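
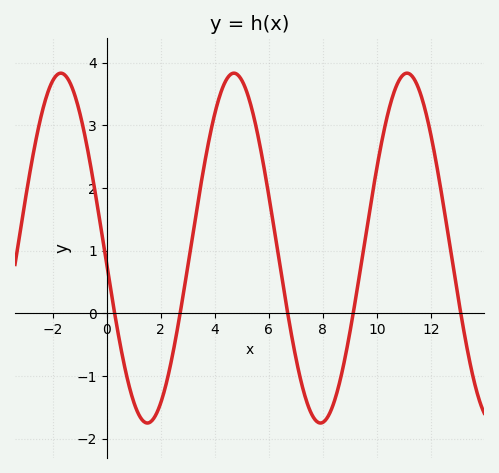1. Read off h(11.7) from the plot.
3.39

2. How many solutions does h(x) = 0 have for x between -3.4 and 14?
5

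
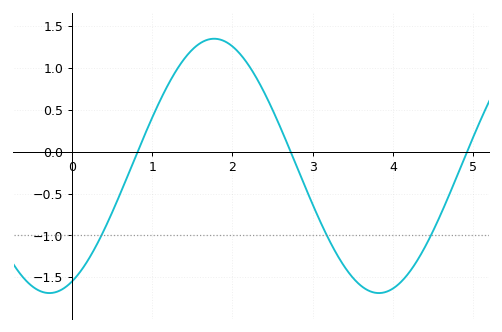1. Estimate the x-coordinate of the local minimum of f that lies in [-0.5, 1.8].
-0.28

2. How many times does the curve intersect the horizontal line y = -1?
3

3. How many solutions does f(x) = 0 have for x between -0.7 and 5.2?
3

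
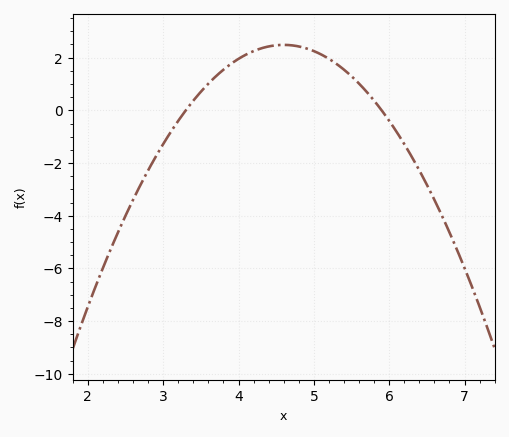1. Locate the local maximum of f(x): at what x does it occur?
4.6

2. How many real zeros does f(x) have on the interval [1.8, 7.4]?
2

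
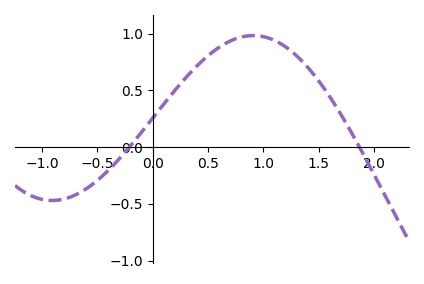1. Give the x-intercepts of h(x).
-0.211, 1.87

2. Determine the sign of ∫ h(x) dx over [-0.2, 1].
positive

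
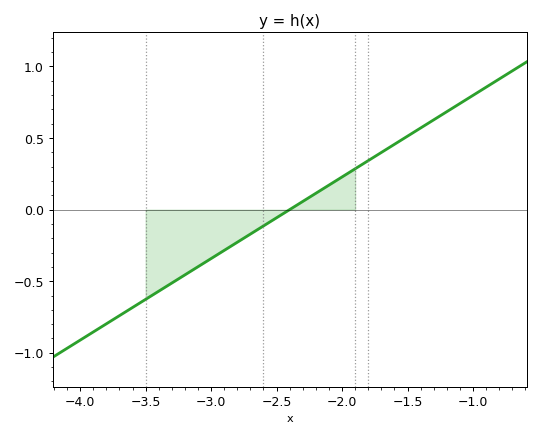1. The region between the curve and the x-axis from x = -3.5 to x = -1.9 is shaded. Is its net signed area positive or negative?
negative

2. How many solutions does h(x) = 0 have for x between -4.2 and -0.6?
1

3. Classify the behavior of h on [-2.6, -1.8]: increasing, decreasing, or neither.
increasing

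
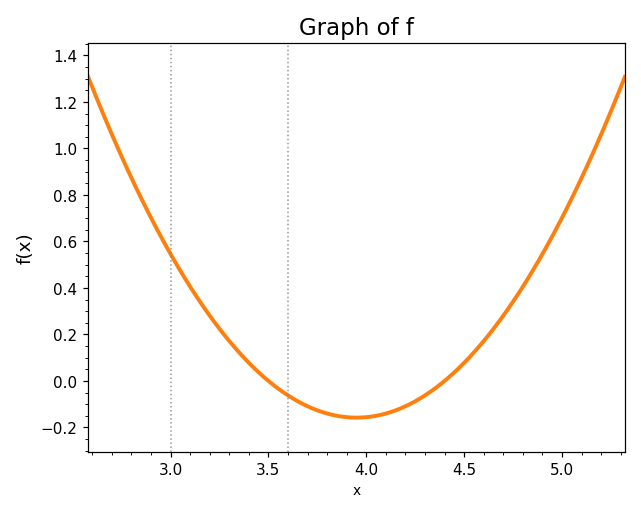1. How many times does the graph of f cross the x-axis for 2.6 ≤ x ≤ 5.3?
2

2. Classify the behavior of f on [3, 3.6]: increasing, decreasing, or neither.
decreasing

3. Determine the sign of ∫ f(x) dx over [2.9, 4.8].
positive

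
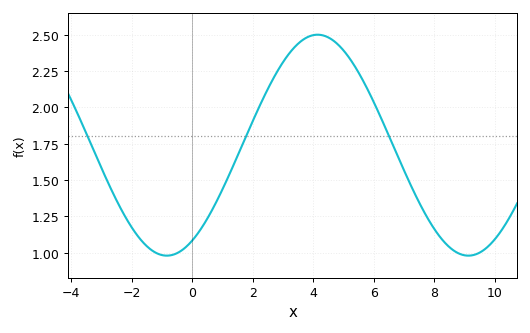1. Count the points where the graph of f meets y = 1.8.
3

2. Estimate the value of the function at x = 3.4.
2.42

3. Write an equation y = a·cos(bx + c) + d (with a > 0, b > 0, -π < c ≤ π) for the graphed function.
y = 0.76cos(0.63x - 2.6) + 1.74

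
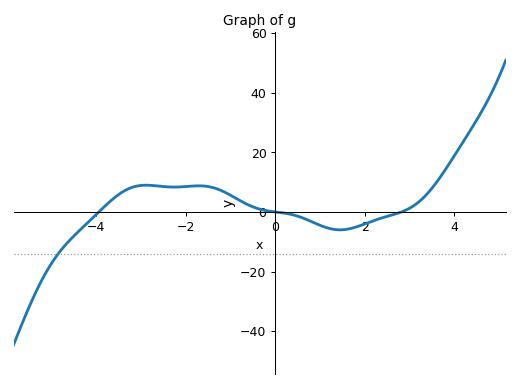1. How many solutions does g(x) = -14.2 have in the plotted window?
1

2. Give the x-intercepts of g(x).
-4, 0, 2.8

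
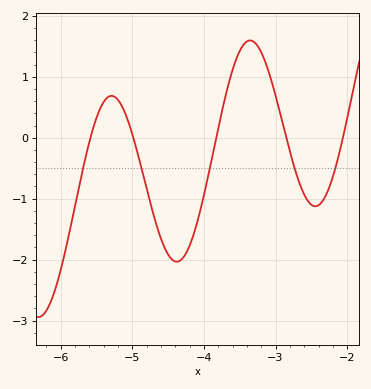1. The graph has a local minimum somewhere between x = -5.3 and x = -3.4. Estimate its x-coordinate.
-4.4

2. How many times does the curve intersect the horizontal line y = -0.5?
5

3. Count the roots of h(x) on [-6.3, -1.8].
5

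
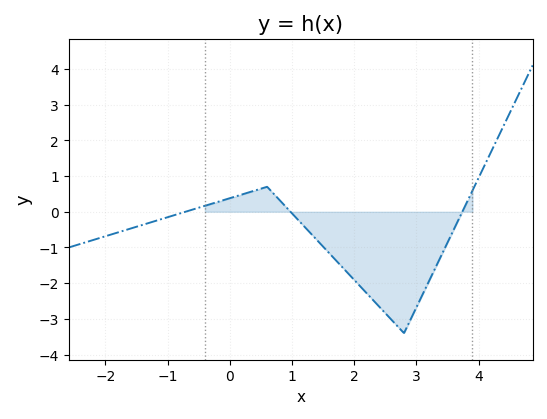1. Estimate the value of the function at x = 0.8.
0.3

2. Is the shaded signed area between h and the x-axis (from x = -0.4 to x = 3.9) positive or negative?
negative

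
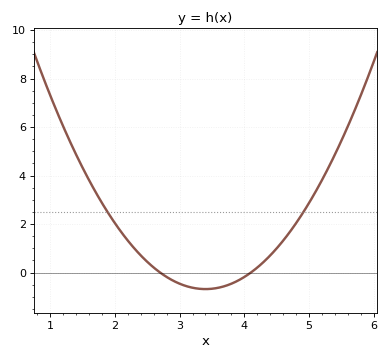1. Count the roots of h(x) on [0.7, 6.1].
2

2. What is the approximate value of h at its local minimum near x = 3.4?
-0.6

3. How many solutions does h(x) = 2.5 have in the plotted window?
2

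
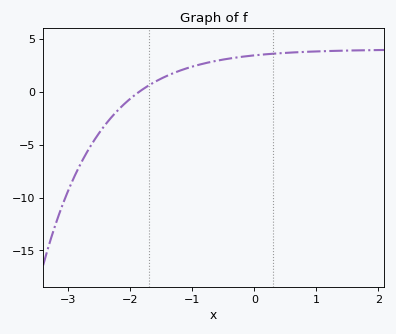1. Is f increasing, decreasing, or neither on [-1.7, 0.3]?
increasing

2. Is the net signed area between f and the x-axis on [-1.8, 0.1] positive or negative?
positive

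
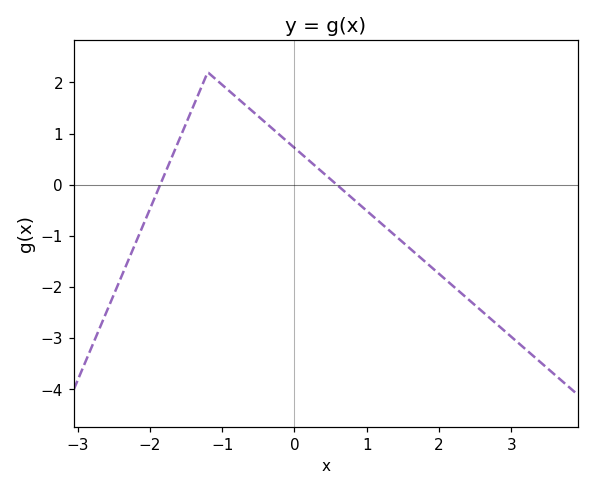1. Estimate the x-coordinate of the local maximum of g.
-1.2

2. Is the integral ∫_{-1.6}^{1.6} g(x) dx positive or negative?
positive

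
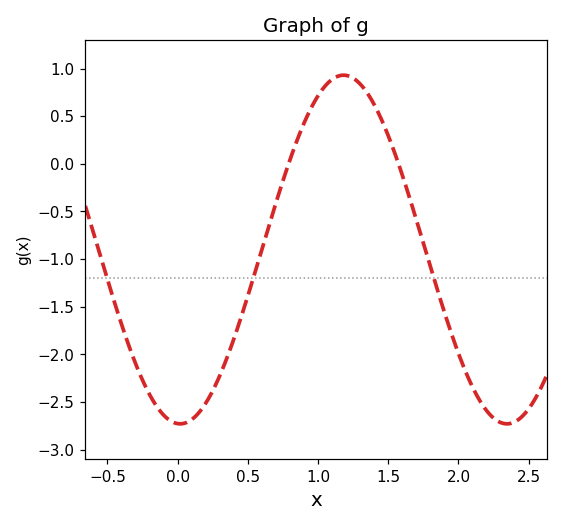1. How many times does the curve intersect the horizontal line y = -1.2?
3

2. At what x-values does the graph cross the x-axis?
0.79, 1.57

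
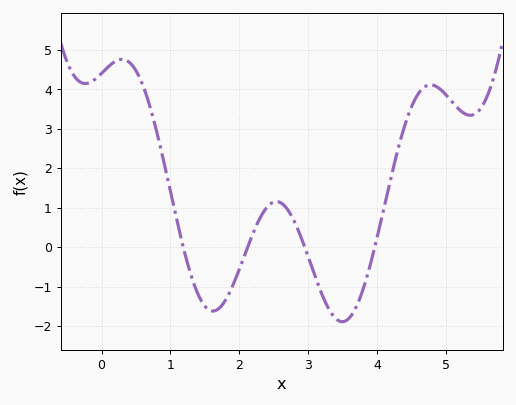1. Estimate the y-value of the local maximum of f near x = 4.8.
4.12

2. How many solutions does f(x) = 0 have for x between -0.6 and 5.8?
4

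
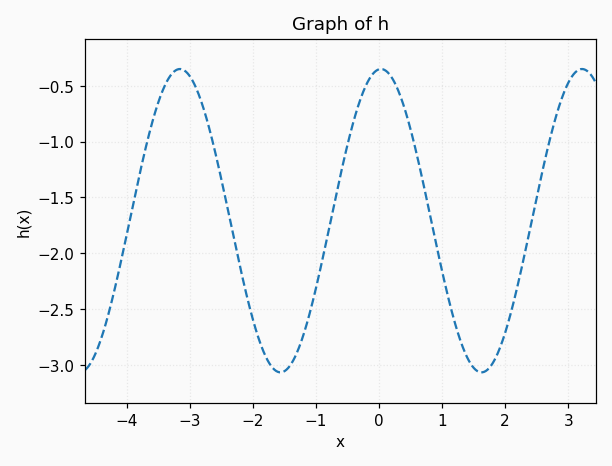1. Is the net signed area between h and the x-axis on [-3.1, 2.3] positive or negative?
negative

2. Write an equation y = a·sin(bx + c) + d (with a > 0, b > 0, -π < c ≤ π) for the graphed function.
y = 1.36sin(1.97x + 1.51) - 1.71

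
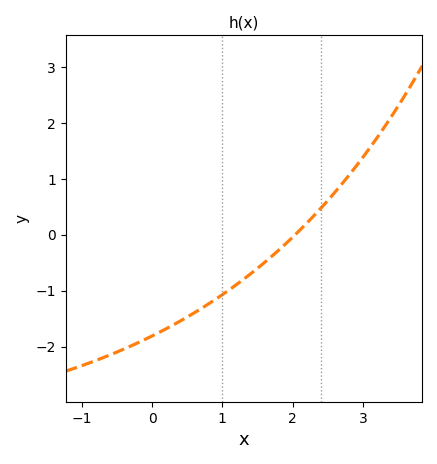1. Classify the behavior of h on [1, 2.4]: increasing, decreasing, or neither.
increasing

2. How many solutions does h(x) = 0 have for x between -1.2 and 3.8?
1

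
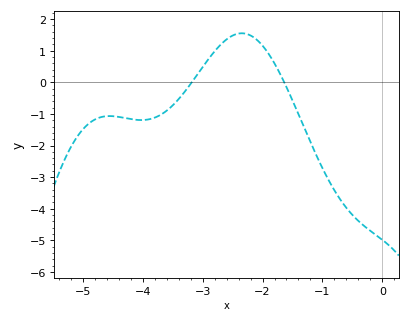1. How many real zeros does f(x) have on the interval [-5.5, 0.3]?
2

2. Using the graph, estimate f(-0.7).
-3.7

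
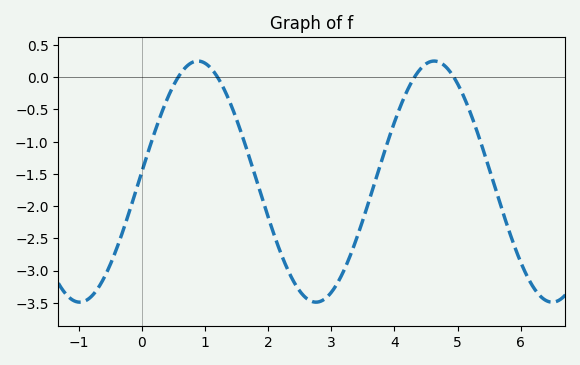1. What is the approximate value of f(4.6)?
0.248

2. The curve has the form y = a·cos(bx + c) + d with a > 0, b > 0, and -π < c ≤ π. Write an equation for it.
y = 1.87cos(1.68x - 1.49) - 1.62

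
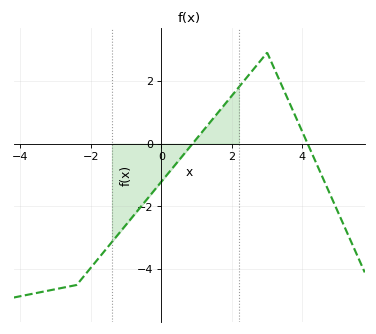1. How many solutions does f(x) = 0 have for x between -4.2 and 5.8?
2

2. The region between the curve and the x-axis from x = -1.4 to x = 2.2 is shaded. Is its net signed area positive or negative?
negative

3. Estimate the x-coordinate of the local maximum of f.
3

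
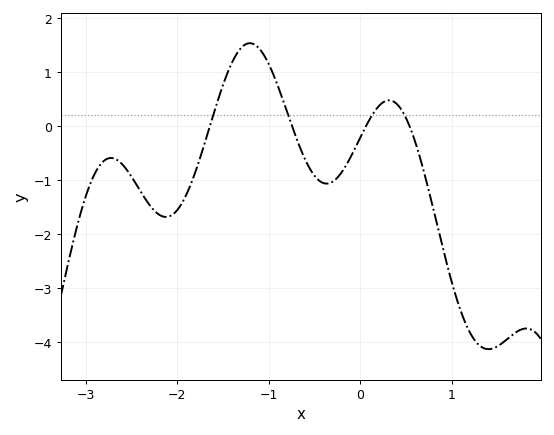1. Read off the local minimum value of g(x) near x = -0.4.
-1.1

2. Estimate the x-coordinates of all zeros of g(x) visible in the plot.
-1.6, -0.7, 0.1, 0.5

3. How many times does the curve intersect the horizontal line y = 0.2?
4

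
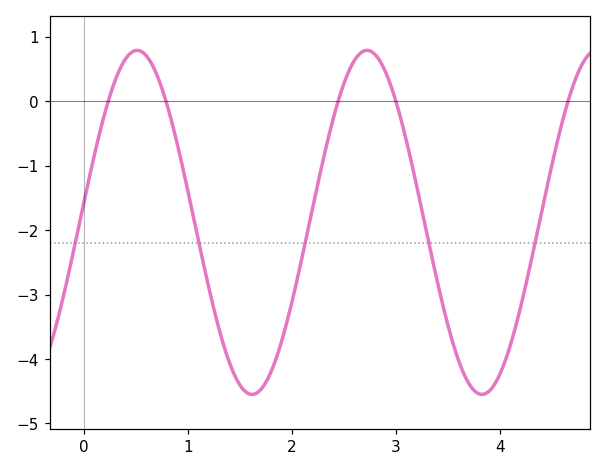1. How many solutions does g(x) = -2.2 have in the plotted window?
5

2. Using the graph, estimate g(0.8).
-0.059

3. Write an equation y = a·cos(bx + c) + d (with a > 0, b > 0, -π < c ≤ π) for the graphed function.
y = 2.67cos(2.84x - 1.45) - 1.88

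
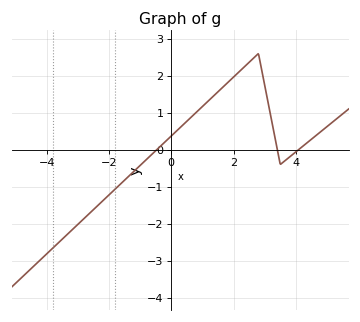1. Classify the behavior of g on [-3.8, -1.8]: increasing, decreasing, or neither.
increasing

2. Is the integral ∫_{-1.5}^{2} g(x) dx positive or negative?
positive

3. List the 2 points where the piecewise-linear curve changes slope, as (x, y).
(2.8, 2.6); (3.5, -0.4)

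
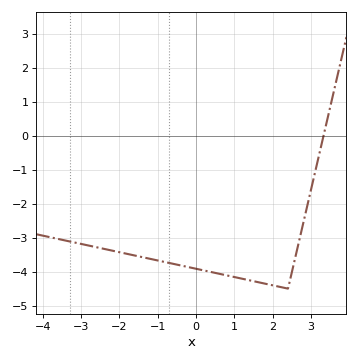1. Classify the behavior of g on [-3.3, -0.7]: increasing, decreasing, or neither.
decreasing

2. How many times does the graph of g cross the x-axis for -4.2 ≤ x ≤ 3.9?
1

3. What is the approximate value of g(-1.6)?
-3.53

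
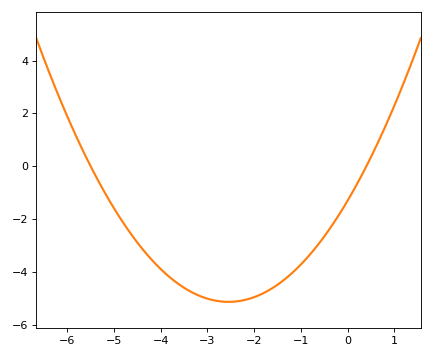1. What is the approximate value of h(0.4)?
0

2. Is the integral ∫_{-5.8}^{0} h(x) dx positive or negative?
negative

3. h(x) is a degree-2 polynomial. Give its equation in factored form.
y = 0.59(x + 5.5)(x - 0.4)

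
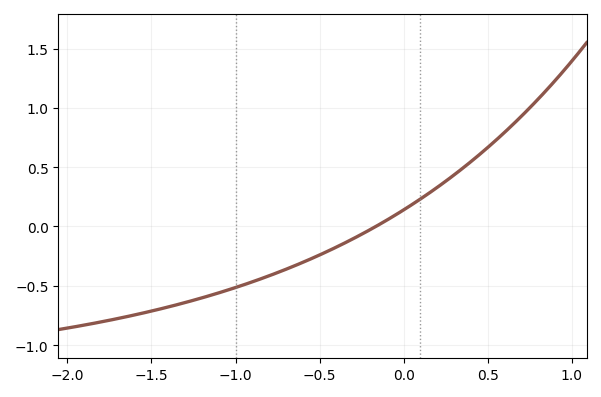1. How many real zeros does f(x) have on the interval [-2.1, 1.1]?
1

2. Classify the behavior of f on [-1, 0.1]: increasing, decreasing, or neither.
increasing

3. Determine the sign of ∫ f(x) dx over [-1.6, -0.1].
negative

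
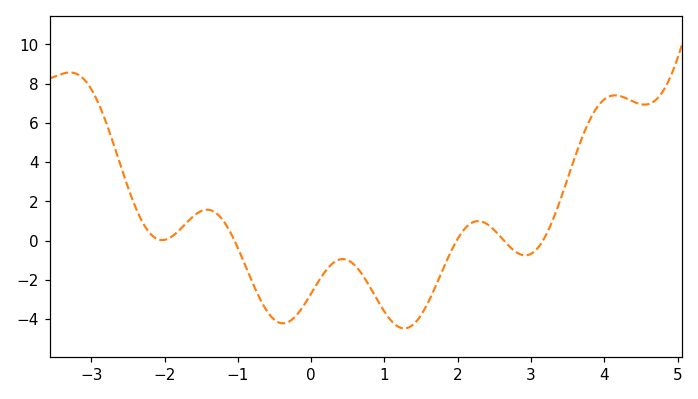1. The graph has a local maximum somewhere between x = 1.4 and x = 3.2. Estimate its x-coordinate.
2.2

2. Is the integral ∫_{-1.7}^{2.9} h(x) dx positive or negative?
negative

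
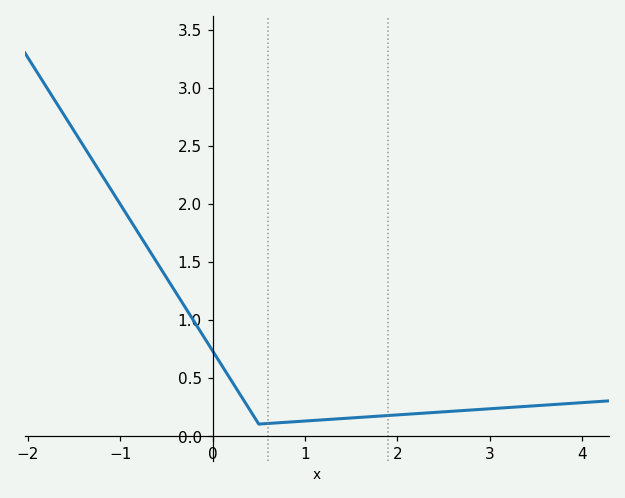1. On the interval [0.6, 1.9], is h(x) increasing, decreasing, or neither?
increasing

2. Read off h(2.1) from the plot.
0.185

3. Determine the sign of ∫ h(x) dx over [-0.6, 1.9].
positive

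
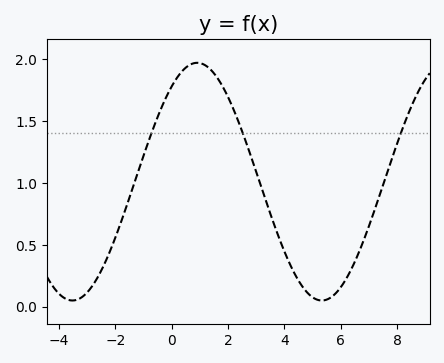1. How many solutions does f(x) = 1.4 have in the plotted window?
3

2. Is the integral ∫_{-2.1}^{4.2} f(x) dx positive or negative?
positive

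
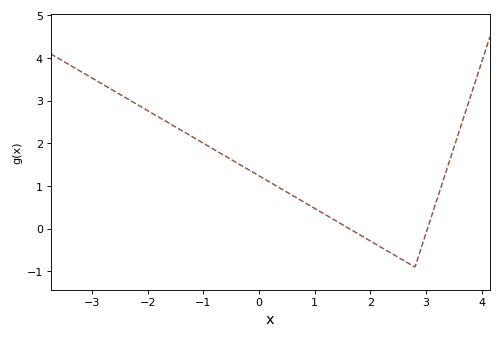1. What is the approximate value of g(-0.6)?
1.7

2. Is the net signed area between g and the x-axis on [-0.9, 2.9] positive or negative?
positive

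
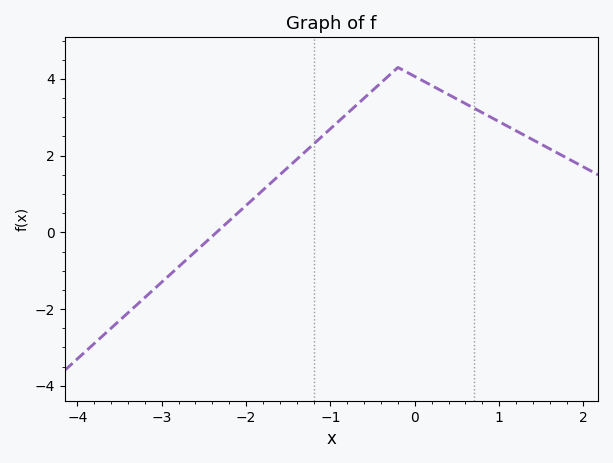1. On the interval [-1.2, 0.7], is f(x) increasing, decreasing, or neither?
neither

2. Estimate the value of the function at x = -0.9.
3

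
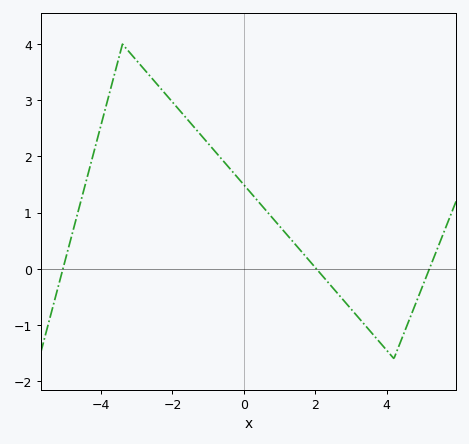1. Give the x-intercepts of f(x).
-5.07, 2.03, 5.19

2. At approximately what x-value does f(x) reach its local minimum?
4.2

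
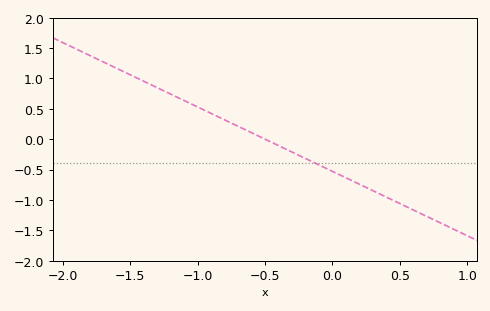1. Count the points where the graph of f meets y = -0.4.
1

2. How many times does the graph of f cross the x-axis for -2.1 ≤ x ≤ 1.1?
1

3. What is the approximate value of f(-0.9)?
0.4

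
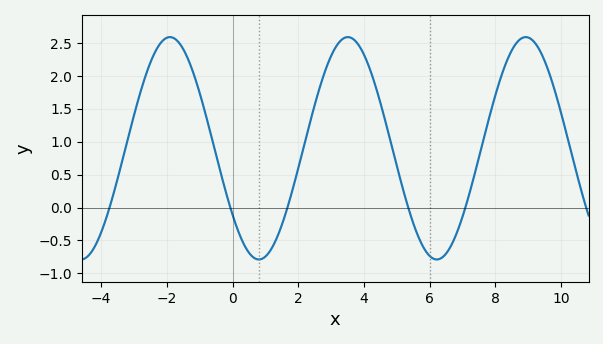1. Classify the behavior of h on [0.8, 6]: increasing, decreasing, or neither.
neither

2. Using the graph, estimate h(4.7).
1.2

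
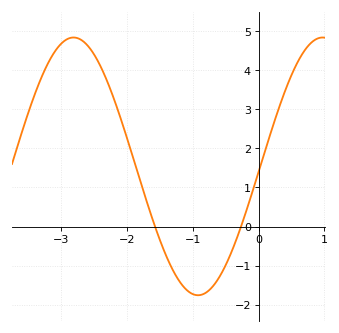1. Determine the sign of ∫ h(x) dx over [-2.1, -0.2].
negative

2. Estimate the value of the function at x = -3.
4.7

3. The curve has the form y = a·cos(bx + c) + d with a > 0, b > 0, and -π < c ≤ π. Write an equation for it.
y = 3.3cos(1.7x - 1.6) + 1.54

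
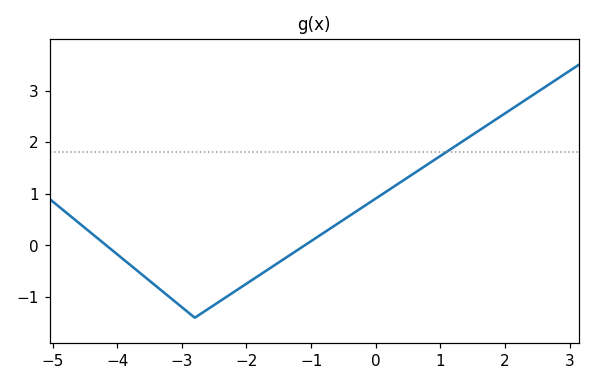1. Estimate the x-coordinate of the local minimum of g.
-2.8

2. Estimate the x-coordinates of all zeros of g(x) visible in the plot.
-4.2, -1.2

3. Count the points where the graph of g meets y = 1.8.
1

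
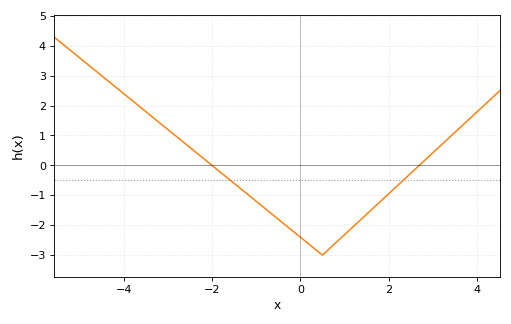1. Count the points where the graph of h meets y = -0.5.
2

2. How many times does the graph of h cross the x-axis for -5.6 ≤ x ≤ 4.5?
2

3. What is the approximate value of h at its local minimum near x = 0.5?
-3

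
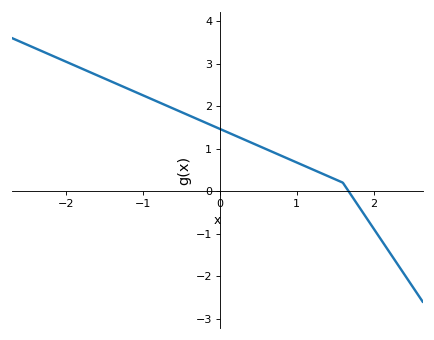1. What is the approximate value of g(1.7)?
-0.07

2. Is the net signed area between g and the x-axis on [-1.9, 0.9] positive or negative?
positive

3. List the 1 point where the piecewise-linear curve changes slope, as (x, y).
(1.6, 0.2)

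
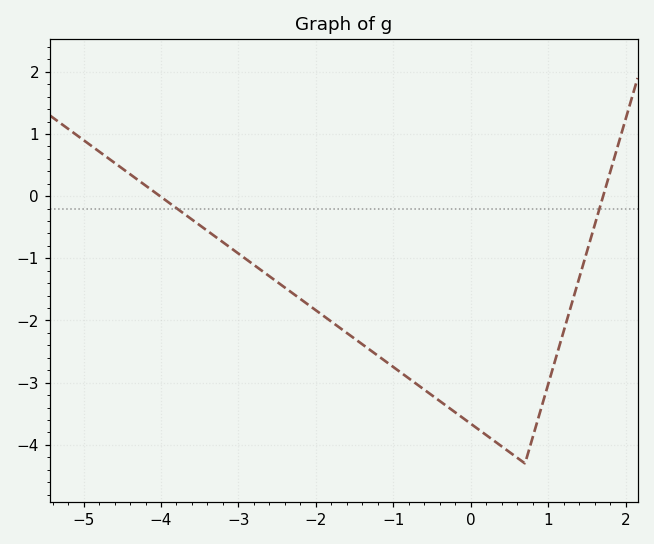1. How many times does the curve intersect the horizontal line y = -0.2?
2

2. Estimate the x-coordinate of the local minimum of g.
0.8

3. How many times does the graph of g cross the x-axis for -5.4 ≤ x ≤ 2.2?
2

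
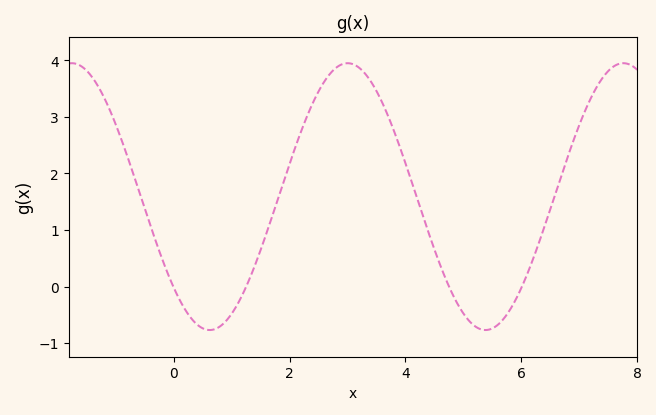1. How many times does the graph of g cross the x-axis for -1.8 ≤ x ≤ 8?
4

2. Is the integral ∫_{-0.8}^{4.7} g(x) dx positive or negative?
positive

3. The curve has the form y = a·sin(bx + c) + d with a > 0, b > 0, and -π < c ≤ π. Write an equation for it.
y = 2.36sin(1.32x - 2.39) + 1.59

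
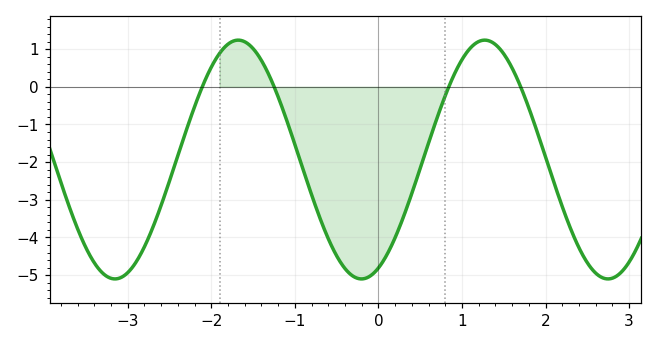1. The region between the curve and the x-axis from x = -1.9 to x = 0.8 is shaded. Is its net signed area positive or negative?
negative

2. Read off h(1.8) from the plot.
-0.56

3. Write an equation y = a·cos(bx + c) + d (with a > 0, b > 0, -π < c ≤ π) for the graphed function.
y = 3.17cos(2.13x - 2.71) - 1.93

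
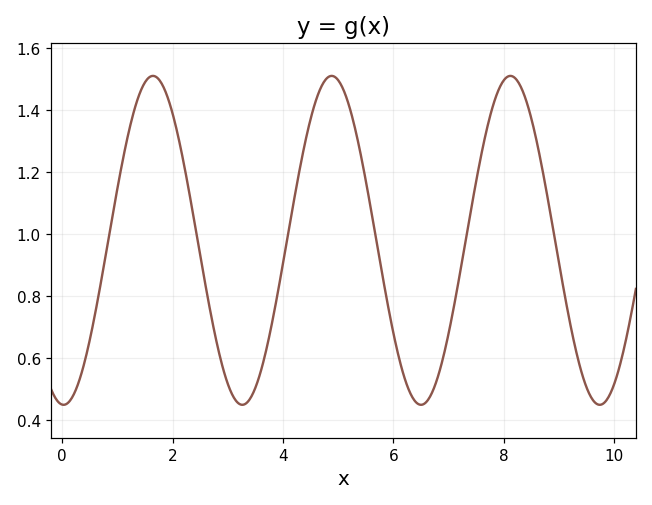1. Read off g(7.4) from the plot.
1.07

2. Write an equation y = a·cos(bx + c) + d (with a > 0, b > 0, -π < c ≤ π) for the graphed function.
y = 0.53cos(1.94x + 3.09) + 0.98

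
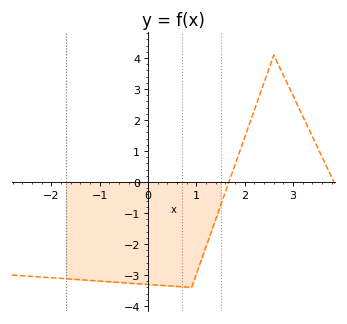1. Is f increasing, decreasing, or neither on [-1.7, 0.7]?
decreasing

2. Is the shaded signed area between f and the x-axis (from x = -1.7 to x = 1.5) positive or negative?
negative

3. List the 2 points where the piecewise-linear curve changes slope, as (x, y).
(0.9, -3.4); (2.6, 4.1)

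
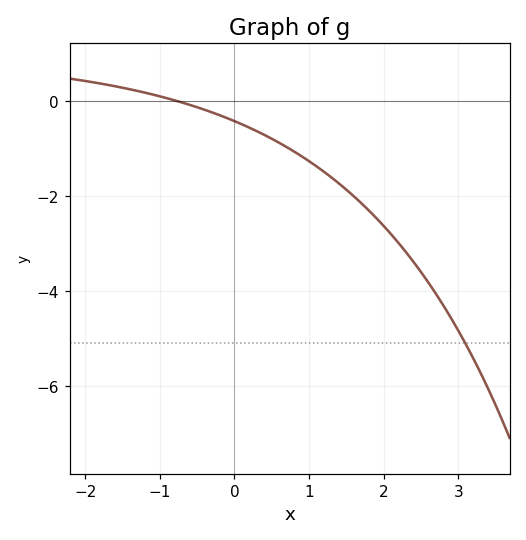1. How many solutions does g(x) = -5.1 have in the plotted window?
1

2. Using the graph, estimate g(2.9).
-4.6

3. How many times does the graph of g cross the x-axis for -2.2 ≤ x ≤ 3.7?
1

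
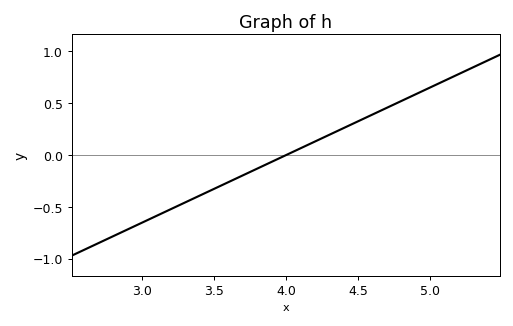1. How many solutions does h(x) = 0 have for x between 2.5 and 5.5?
1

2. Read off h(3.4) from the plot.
-0.39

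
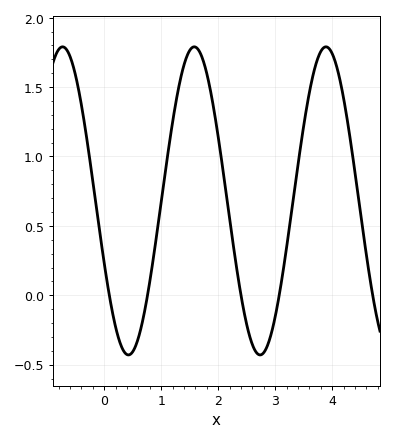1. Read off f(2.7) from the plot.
-0.4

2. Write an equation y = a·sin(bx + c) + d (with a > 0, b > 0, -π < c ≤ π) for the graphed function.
y = 1.11sin(2.7x - 2.7) + 0.68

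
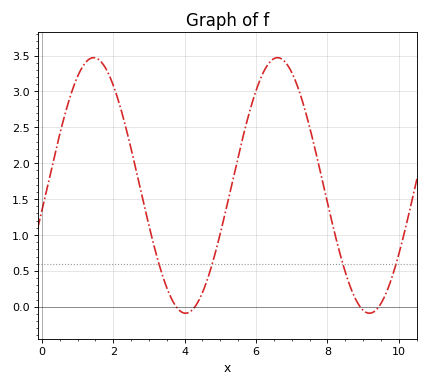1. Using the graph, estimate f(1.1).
3.3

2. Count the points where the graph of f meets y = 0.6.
4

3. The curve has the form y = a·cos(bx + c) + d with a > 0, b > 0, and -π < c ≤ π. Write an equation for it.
y = 1.78cos(1.2x - 1.8) + 1.69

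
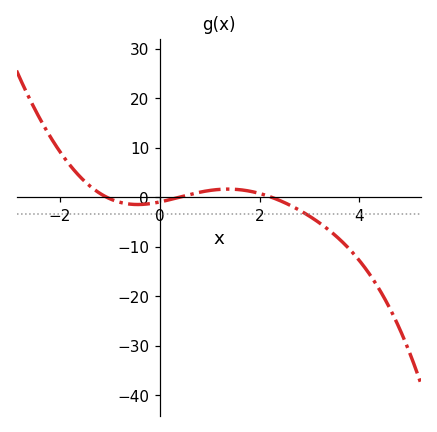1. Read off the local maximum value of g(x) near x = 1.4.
1.67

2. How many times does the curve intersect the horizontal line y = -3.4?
1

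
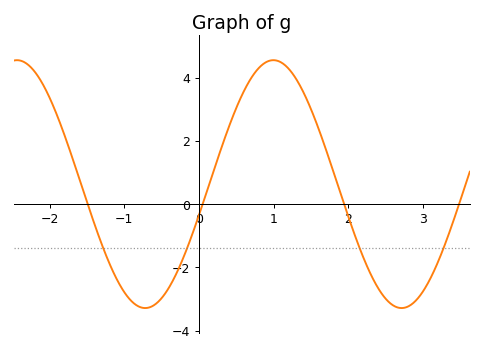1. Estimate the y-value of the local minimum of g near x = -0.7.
-3.29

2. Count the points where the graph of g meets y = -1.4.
4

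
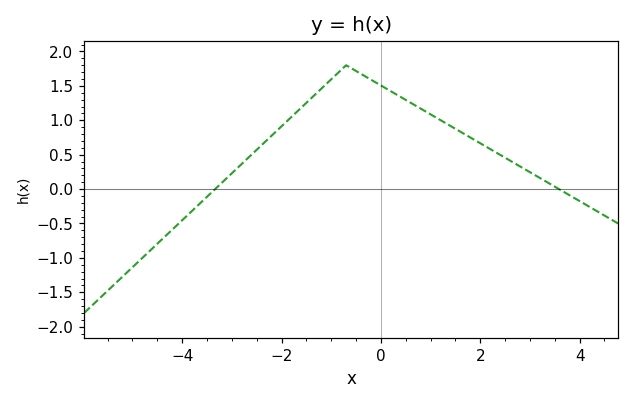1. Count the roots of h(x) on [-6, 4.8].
2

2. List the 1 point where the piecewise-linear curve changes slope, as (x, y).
(-0.7, 1.8)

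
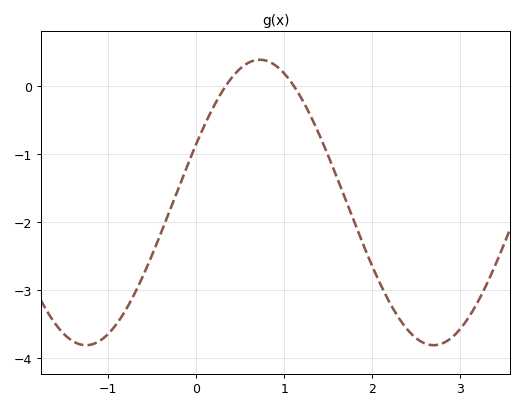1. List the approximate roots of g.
0.333, 1.11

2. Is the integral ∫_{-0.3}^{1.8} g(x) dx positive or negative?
negative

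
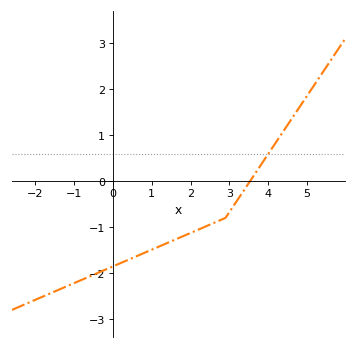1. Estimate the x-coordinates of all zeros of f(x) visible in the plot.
3.53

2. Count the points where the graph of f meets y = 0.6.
1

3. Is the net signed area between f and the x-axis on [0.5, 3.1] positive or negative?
negative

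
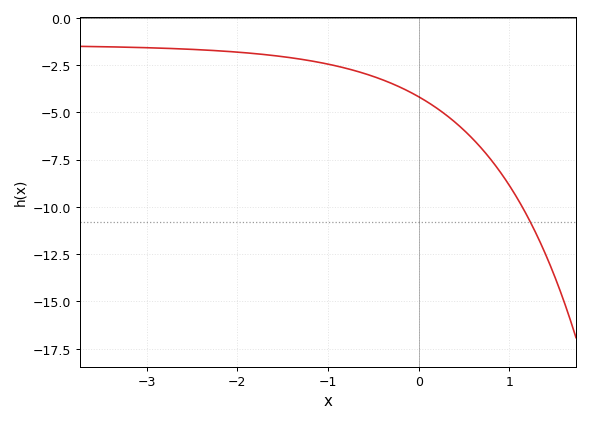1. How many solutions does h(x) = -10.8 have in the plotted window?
1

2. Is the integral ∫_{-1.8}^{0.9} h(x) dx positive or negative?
negative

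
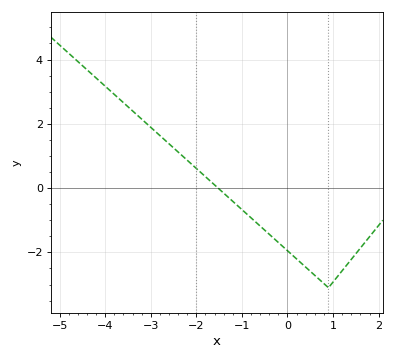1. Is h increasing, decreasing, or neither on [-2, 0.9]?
decreasing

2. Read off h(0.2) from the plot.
-2.2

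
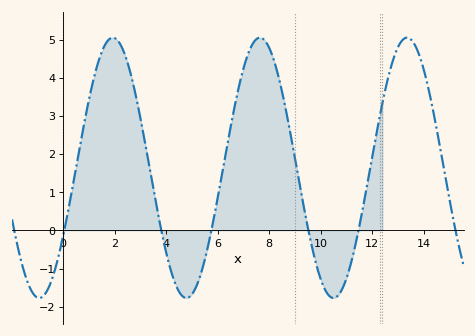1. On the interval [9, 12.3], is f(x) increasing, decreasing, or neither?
neither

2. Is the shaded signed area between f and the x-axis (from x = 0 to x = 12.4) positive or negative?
positive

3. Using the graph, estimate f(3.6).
0.733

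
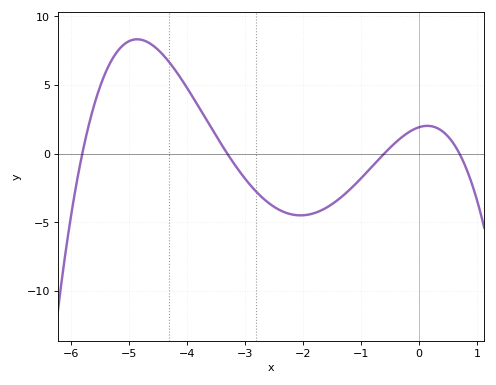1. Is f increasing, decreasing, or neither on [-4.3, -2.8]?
decreasing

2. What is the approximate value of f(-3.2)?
-0.633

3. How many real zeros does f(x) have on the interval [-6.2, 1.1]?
4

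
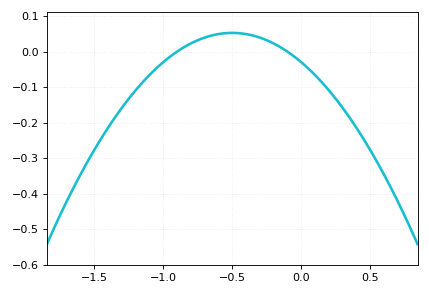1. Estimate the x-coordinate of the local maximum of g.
-0.5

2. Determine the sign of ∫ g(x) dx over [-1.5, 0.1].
negative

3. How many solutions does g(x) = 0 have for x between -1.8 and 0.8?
2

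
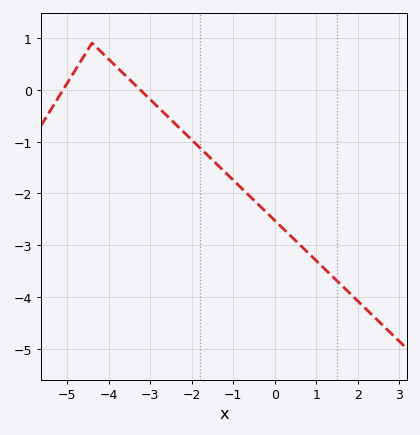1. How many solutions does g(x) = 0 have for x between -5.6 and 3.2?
2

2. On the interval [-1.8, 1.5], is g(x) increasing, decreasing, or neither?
decreasing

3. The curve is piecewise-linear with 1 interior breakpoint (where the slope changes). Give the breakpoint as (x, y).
(-4.4, 0.9)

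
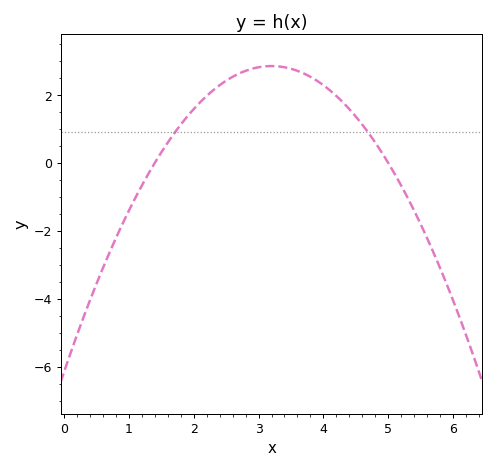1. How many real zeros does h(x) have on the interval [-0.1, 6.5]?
2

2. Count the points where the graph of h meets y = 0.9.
2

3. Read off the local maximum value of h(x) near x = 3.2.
2.8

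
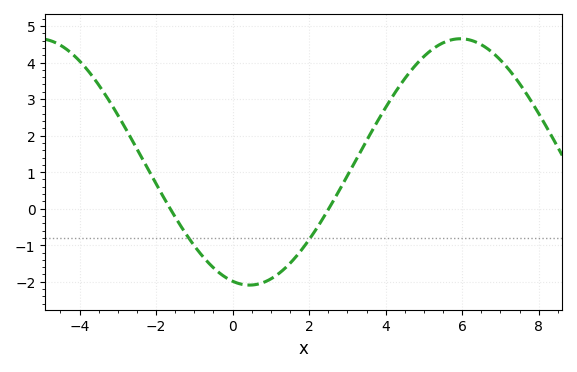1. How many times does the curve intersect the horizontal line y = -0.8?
2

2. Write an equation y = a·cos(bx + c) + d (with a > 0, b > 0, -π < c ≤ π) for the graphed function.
y = 3.37cos(0.57x + 2.89) + 1.28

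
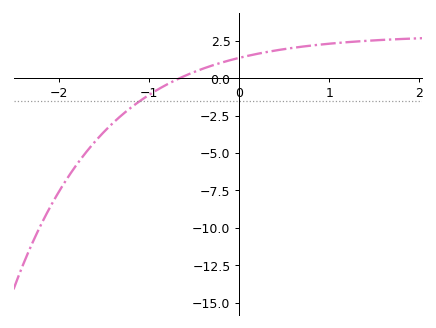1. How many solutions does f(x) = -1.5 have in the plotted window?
1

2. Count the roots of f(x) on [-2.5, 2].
1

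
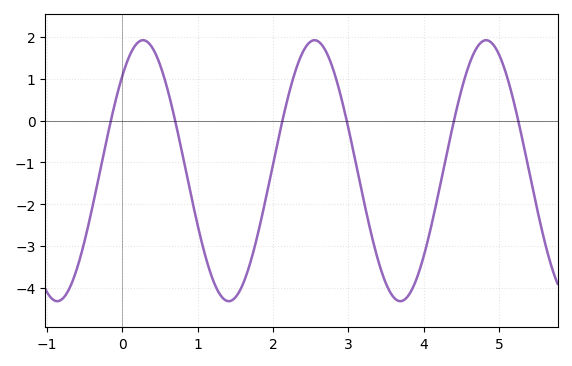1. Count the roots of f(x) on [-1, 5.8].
6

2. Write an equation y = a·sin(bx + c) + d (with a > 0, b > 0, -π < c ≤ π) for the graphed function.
y = 3.12sin(2.8x + 0.81) - 1.2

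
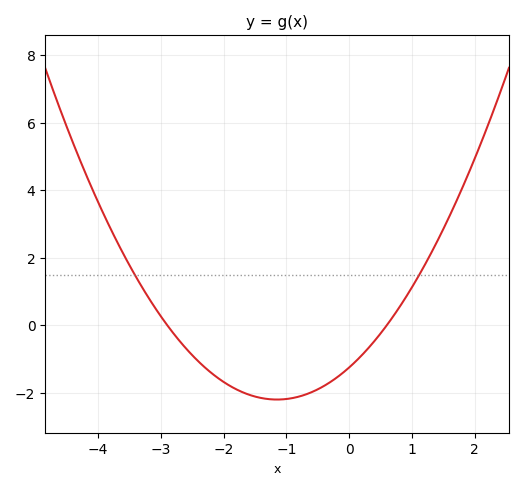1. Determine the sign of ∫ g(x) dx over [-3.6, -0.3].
negative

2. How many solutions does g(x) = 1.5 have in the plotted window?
2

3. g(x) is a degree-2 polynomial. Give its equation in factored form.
y = 0.72(x + 2.9)(x - 0.6)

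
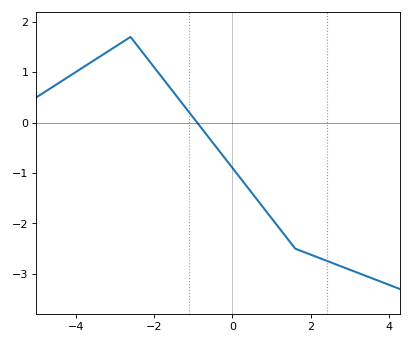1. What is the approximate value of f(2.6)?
-2.8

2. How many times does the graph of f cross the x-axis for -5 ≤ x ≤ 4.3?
1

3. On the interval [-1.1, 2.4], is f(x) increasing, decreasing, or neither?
decreasing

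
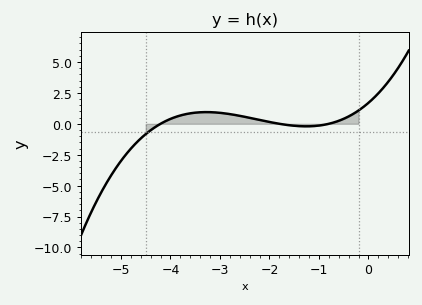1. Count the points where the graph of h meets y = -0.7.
1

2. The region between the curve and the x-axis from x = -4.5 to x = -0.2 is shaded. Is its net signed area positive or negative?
positive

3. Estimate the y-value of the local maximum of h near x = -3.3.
0.946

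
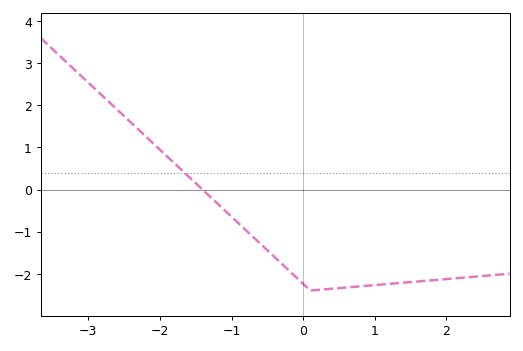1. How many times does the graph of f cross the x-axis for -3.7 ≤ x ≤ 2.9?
1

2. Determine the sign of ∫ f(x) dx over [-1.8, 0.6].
negative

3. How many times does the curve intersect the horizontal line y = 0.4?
1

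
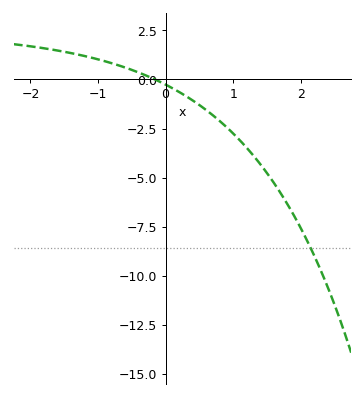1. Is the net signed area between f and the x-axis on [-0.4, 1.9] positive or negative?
negative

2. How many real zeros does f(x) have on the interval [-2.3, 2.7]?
1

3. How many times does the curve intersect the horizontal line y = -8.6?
1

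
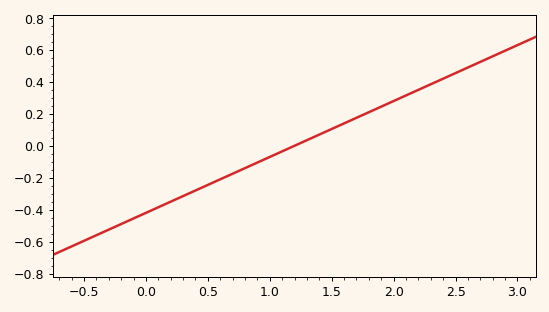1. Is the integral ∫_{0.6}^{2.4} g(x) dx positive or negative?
positive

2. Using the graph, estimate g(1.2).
0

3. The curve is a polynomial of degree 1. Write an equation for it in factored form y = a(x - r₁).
y = 0.35(x - 1.2)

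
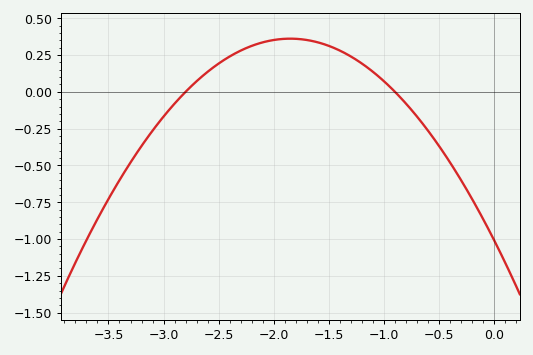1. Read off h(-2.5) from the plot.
0.2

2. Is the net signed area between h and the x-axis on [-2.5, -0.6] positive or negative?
positive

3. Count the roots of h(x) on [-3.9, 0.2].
2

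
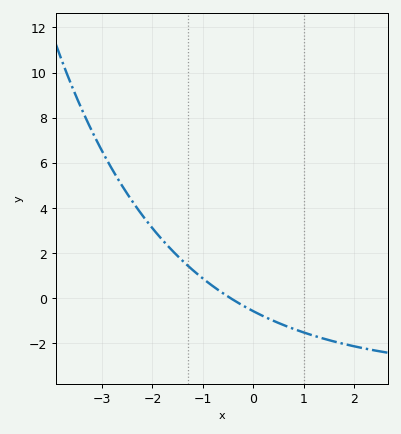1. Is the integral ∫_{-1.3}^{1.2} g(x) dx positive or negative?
negative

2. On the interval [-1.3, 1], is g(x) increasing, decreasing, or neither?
decreasing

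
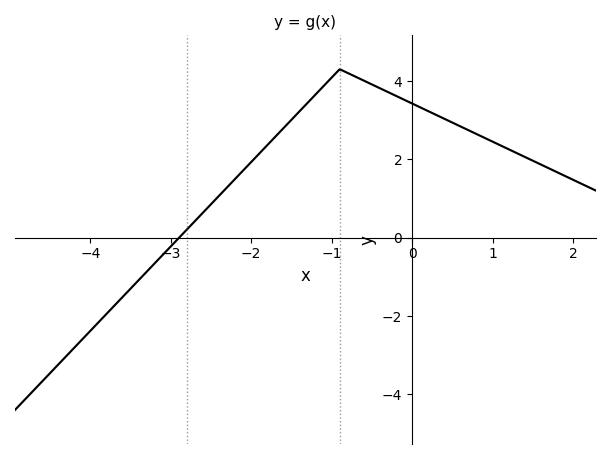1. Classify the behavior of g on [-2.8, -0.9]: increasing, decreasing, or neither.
increasing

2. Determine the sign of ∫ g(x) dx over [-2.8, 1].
positive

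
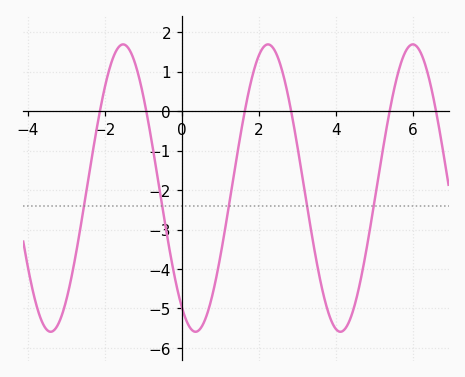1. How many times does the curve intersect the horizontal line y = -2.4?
5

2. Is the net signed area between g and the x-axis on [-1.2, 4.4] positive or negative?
negative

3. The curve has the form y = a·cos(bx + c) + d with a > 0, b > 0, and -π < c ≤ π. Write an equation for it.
y = 3.64cos(1.7x + 2.5) - 1.95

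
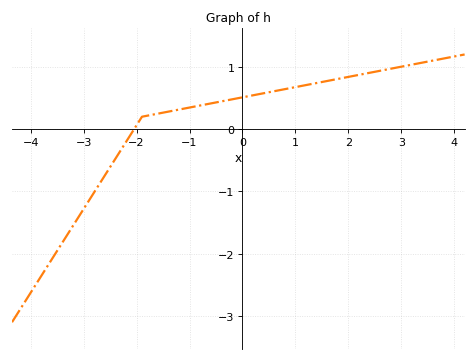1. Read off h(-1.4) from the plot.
0.282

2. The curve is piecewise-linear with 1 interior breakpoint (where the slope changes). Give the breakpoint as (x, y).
(-1.9, 0.2)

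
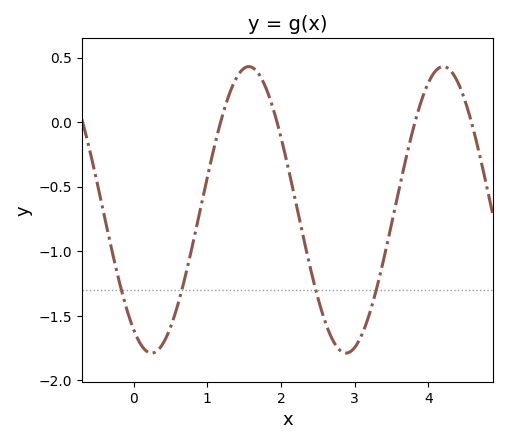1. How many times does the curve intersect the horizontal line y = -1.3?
4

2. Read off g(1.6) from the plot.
0.45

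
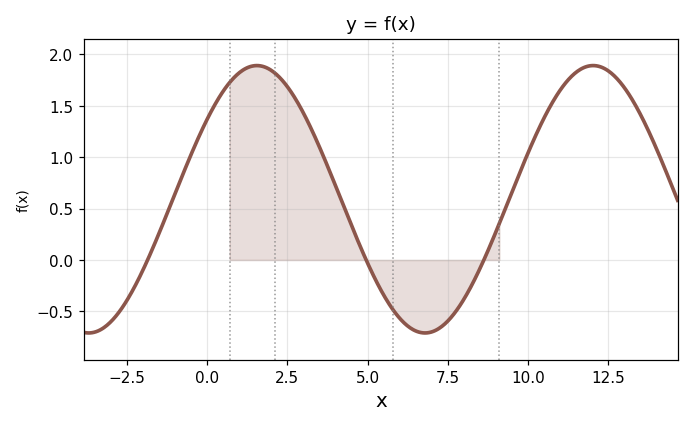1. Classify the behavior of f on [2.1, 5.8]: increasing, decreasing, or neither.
decreasing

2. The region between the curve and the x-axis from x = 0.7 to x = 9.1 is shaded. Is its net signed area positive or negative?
positive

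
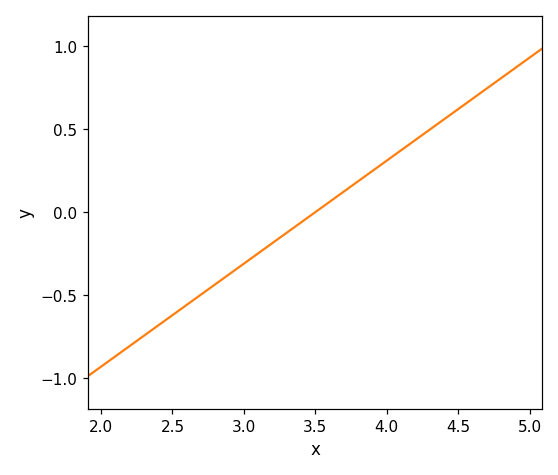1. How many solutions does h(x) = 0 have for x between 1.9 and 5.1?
1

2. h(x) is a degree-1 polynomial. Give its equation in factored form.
y = 0.62(x - 3.5)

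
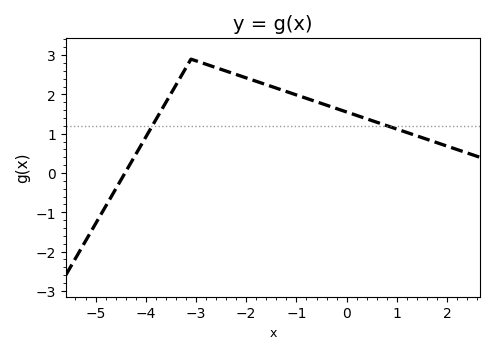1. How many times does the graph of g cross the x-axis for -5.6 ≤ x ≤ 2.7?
1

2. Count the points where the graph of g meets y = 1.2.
2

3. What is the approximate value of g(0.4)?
1.4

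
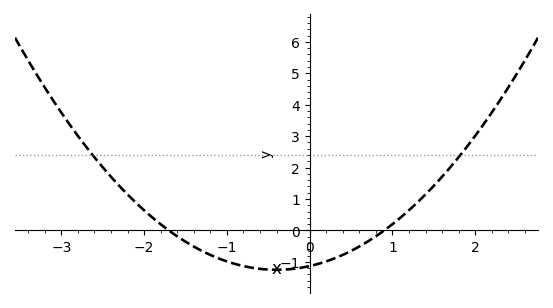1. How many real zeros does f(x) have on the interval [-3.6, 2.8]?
2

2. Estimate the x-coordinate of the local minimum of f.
-0.4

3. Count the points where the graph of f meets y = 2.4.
2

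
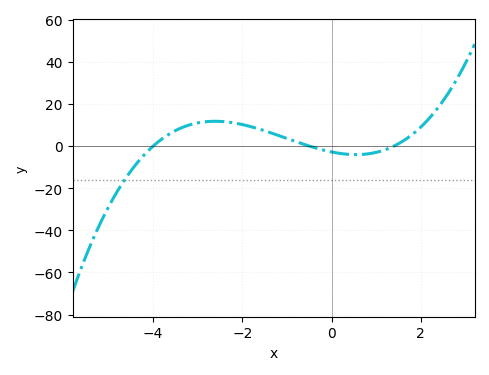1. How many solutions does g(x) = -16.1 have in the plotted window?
1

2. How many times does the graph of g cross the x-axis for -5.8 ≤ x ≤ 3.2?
3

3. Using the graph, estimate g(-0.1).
-2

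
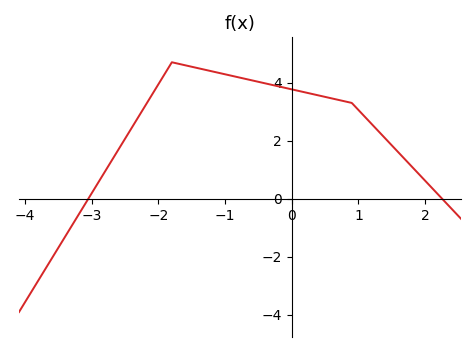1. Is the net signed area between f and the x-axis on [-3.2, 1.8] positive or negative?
positive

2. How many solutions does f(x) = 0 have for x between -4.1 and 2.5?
2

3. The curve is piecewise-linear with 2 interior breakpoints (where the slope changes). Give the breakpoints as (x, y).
(-1.8, 4.7); (0.9, 3.3)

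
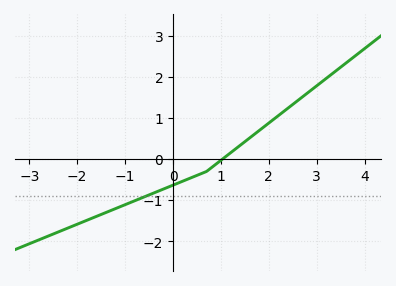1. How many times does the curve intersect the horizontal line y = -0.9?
1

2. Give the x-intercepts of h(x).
1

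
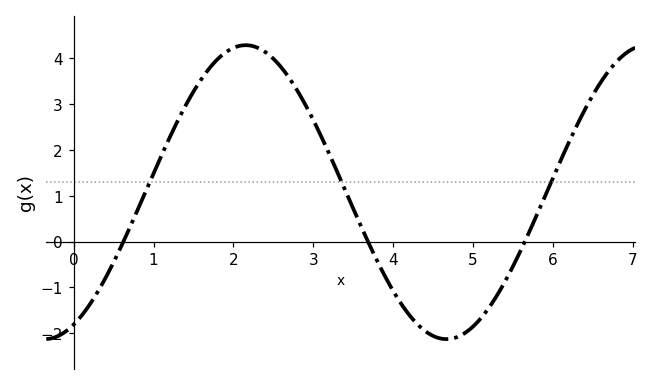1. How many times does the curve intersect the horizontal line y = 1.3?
3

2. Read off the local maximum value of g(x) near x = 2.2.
4.3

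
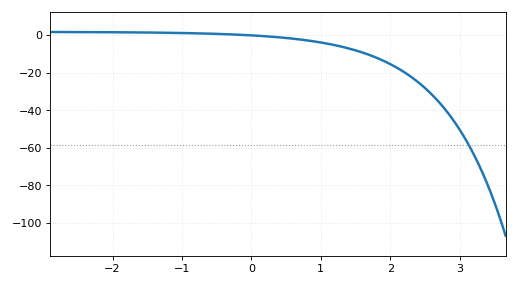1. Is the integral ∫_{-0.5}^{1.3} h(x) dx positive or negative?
negative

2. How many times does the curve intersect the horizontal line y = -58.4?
1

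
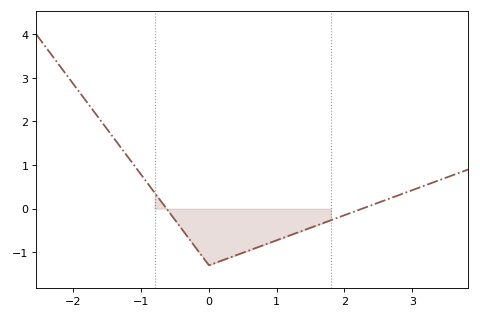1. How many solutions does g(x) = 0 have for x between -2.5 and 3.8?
2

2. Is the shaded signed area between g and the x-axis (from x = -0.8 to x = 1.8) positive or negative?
negative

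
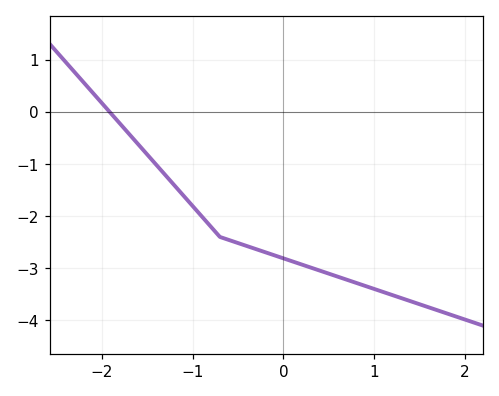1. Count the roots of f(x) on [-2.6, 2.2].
1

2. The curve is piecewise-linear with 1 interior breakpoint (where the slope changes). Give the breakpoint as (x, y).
(-0.7, -2.4)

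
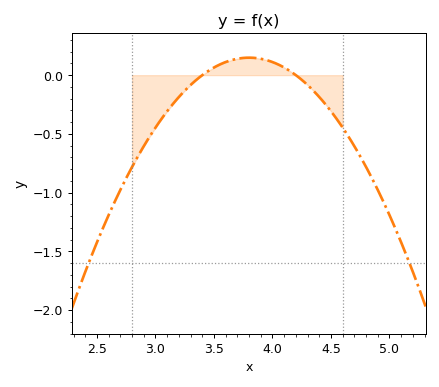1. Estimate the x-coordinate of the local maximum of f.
3.8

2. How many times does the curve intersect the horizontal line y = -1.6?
2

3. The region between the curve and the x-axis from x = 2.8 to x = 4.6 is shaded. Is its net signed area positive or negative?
negative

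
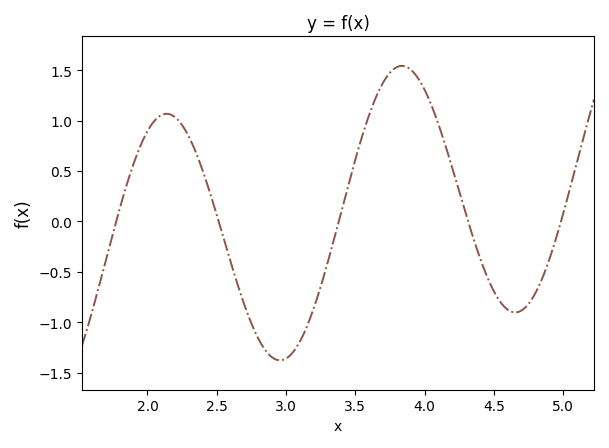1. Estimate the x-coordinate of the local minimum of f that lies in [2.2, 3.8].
2.95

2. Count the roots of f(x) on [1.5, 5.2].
5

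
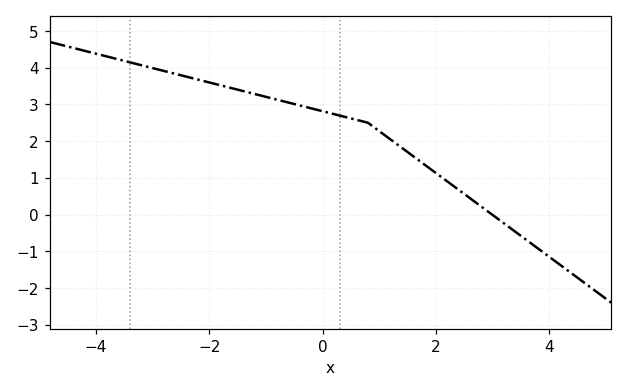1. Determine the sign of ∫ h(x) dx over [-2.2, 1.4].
positive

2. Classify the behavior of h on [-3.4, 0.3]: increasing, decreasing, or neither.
decreasing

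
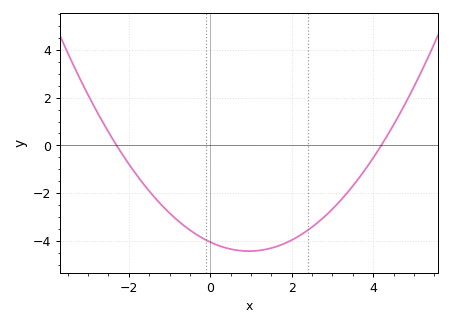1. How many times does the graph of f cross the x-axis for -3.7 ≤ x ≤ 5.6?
2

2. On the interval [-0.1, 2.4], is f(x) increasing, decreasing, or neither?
neither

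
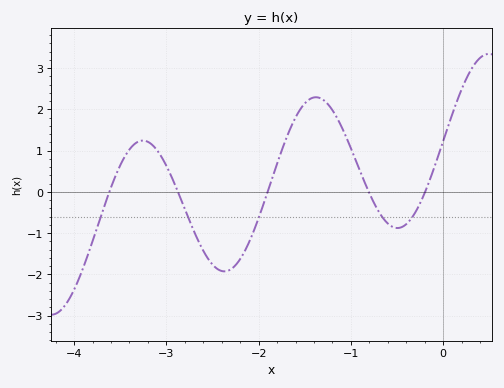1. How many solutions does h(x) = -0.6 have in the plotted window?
5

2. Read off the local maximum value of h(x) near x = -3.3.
1.2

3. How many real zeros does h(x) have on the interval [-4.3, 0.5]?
5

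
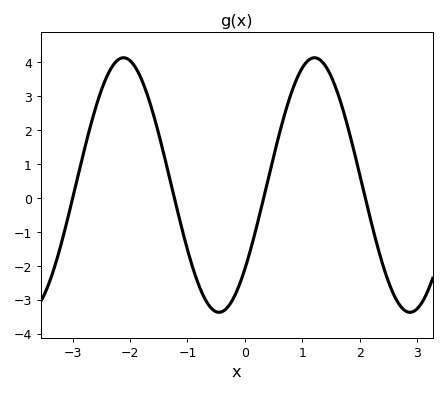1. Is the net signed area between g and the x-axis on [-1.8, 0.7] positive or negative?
negative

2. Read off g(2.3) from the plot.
-1.37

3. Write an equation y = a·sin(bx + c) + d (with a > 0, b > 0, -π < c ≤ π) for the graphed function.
y = 3.75sin(1.89x - 0.72) + 0.38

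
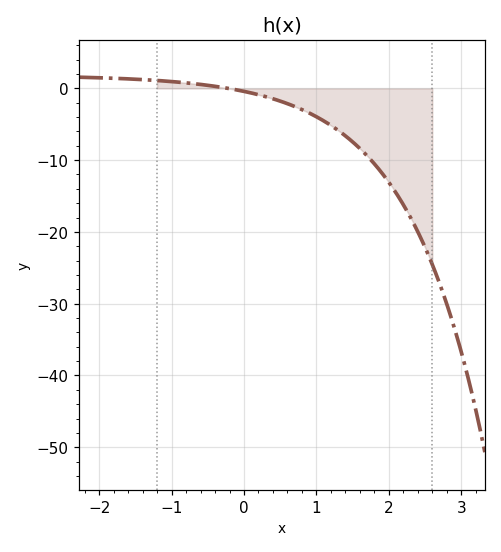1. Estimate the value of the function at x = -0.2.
0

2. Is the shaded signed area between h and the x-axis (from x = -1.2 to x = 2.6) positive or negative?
negative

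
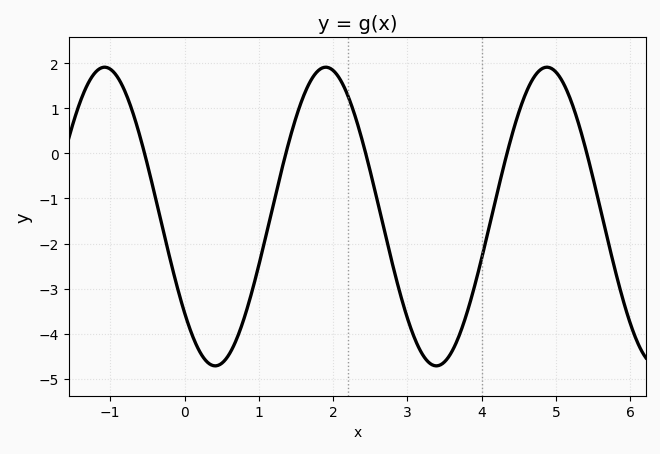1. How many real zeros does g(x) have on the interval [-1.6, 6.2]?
5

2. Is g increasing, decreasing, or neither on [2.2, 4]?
neither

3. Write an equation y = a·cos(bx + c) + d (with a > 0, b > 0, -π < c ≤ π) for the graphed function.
y = 3.31cos(2.1x + 2.3) - 1.4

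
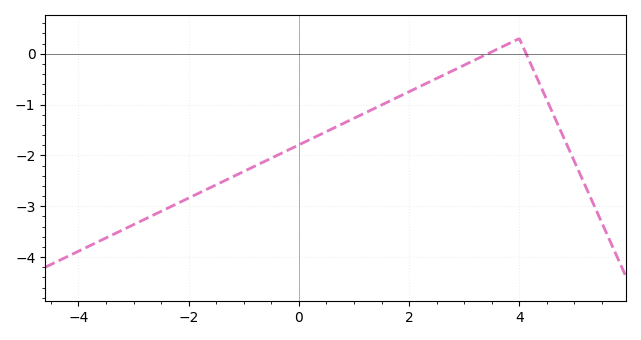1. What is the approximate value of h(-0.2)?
-1.9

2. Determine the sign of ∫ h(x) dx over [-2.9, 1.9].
negative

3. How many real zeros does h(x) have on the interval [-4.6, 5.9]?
2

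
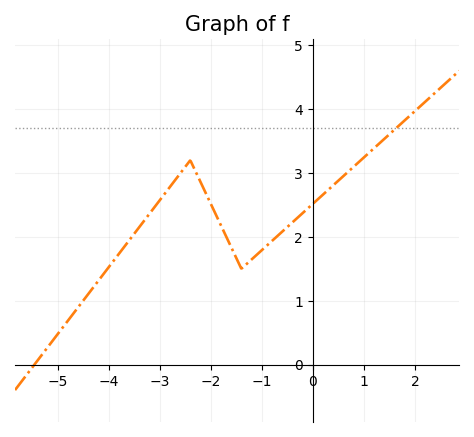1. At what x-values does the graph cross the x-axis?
-5.45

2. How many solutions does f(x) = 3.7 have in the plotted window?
1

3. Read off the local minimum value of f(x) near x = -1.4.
1.5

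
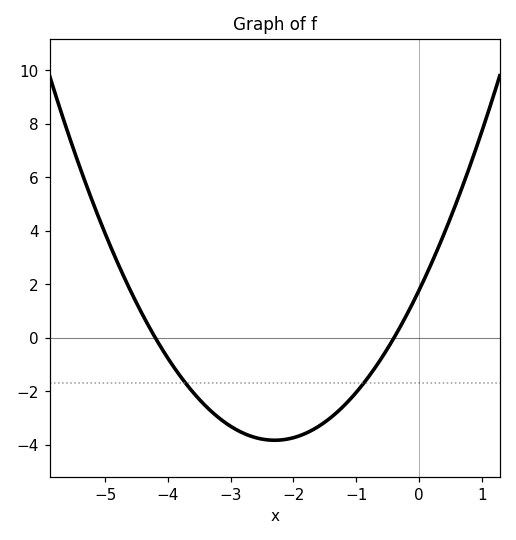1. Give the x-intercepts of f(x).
-4.2, -0.4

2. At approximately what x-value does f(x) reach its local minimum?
-2.3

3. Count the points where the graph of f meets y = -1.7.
2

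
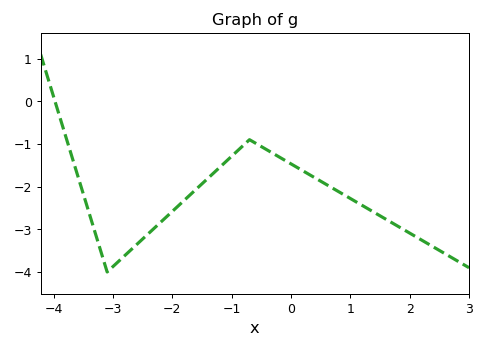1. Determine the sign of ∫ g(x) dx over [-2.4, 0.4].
negative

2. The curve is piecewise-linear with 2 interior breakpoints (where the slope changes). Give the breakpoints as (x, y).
(-3.1, -4); (-0.7, -0.9)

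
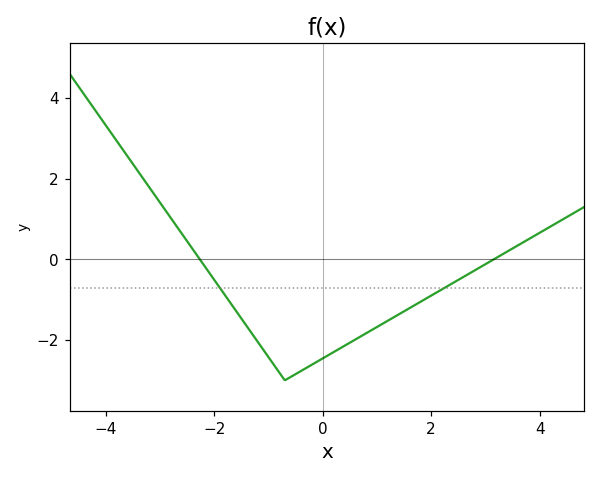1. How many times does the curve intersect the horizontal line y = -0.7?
2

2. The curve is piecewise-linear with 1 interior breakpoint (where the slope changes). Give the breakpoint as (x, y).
(-0.7, -3)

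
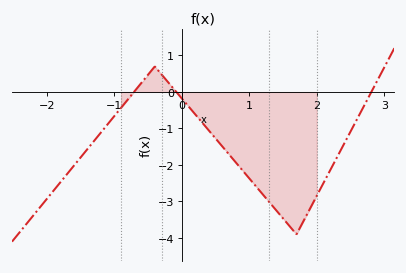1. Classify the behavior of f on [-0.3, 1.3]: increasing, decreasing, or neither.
decreasing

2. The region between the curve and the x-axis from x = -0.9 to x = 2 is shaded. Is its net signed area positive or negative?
negative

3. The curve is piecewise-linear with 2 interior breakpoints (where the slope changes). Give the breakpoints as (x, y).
(-0.4, 0.7); (1.7, -3.9)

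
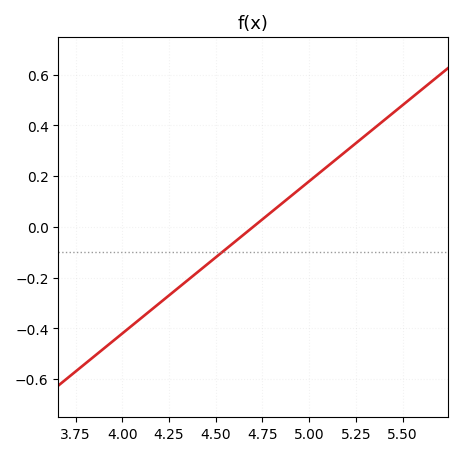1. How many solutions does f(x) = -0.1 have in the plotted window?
1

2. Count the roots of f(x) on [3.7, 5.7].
1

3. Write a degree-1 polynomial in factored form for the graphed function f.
y = 0.6(x - 4.7)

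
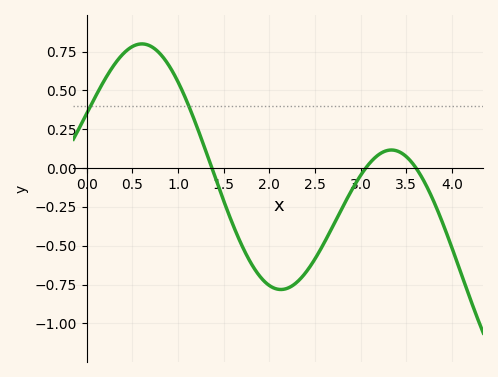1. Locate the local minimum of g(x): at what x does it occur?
2.1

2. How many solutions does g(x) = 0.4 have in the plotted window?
2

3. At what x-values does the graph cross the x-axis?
1.4, 3.1, 3.6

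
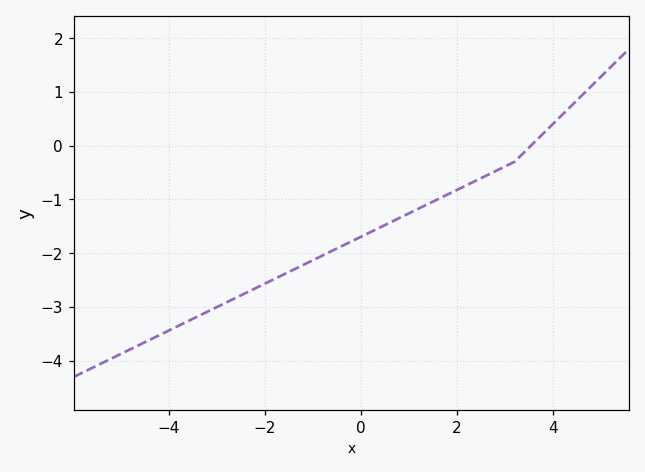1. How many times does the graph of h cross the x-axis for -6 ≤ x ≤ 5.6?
1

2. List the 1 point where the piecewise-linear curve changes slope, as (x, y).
(3.2, -0.3)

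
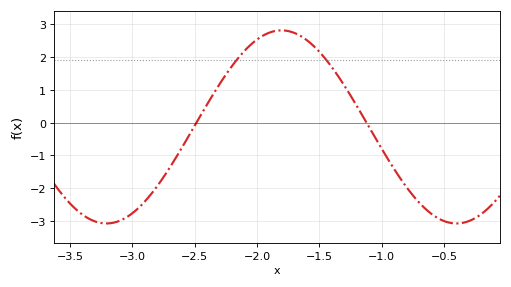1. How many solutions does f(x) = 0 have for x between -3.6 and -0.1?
2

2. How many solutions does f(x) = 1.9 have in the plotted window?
2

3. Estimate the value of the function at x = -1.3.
1.1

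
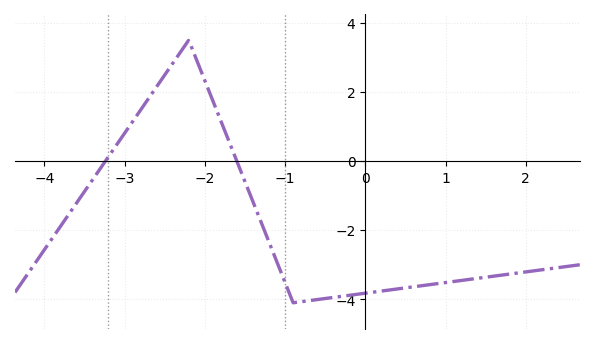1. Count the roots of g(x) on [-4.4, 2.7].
2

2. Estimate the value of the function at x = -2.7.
1.81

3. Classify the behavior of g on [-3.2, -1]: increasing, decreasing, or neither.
neither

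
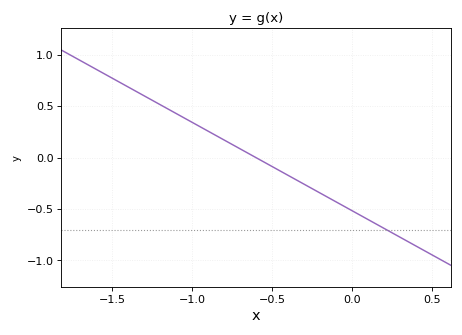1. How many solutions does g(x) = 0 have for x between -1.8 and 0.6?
1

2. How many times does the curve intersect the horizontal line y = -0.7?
1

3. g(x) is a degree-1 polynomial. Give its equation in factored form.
y = -0.86(x + 0.6)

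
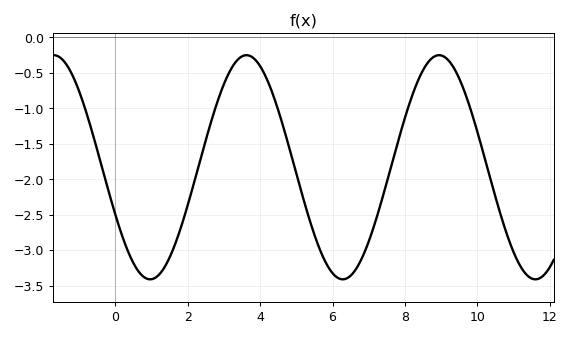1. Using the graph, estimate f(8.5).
-0.464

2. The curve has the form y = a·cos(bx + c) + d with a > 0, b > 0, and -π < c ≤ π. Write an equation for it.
y = 1.58cos(1.18x + 2.01) - 1.83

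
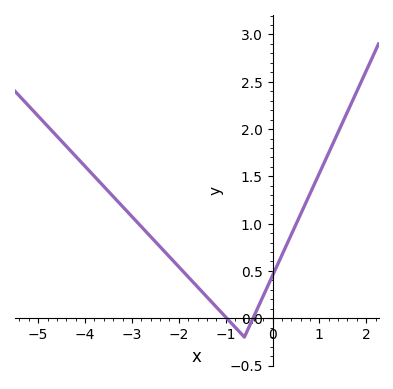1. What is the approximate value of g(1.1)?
1.64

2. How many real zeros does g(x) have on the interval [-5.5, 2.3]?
2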